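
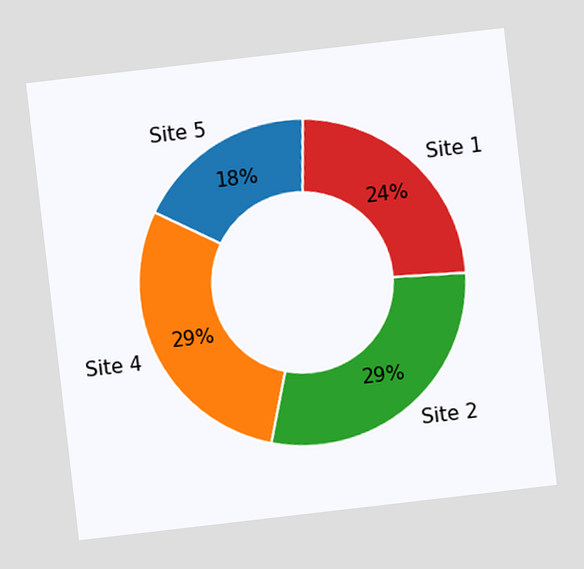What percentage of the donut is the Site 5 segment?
18%

The chart is tilted about 7° counter-clockwise. The Site 5 segment takes up 18% of the ring.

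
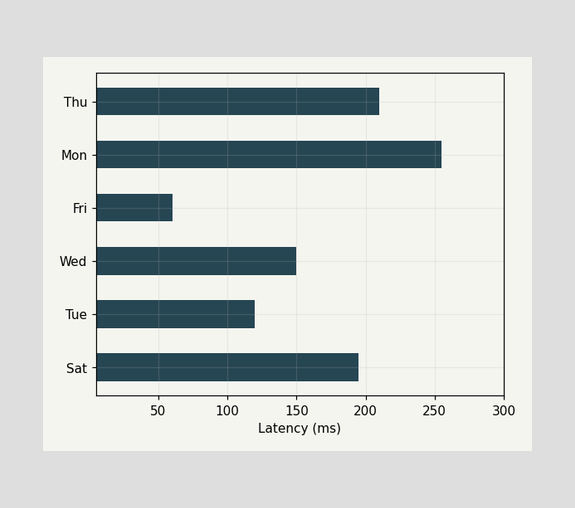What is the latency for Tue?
120ms

Reading along the chart's x-axis, the Tue bar reaches 120ms.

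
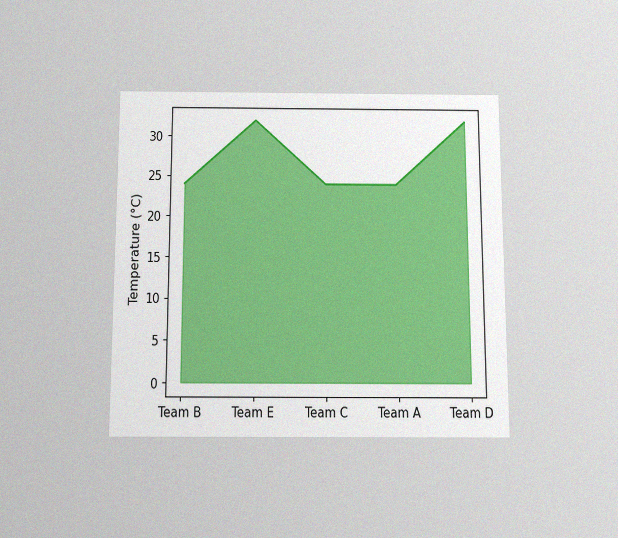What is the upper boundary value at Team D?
32°C

The chart is viewed slightly from below, with some photo noise. At Team D the upper boundary is at 32°C.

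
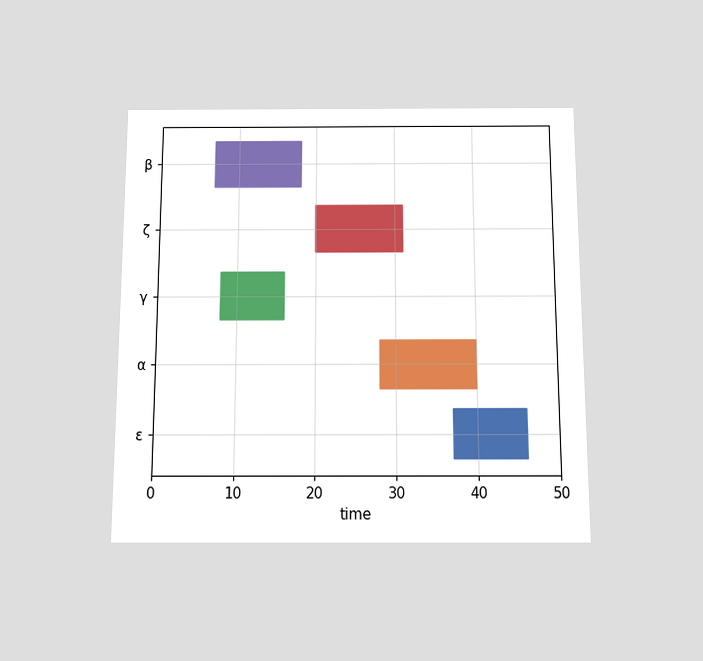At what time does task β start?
The chart is viewed slightly from below. The β bar begins at t=7.

7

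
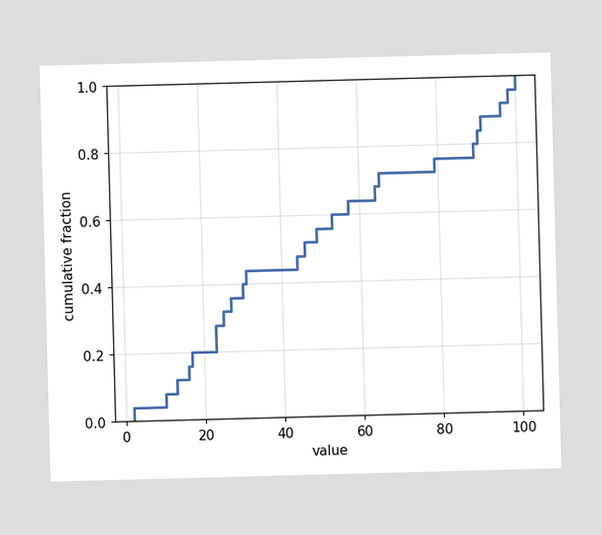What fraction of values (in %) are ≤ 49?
At x=49 the ECDF step is at 56%.

56%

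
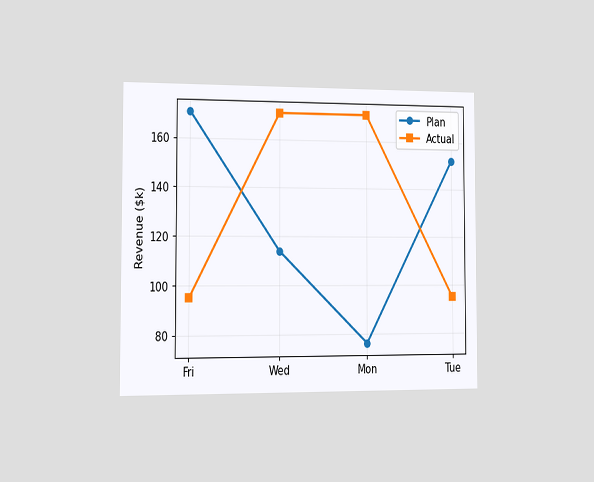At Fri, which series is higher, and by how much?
The chart is viewed slightly from the left. At Fri, Plan sits above the other line by $76k.

Plan, by $76k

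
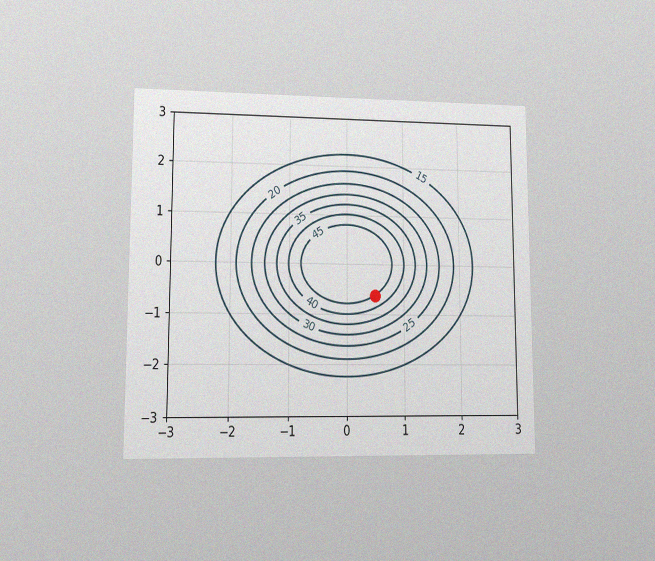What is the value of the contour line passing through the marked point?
45

The chart is viewed at a slight angle, with some photo noise. The marked point sits on the contour labelled 45.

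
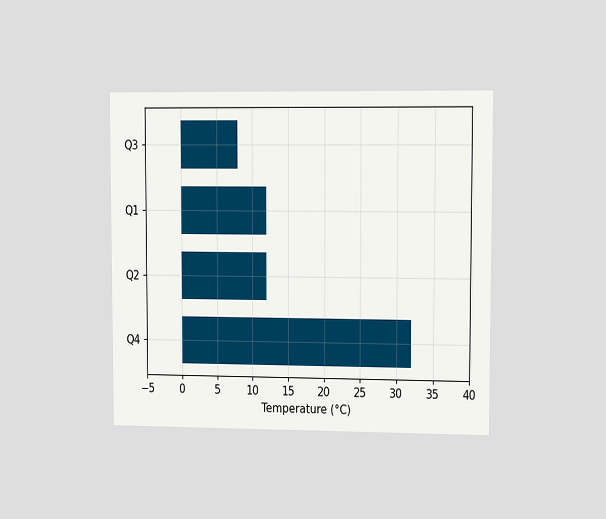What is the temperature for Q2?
12°C

The chart is viewed slightly from the right. Reading along the chart's x-axis, the Q2 bar reaches 12°C.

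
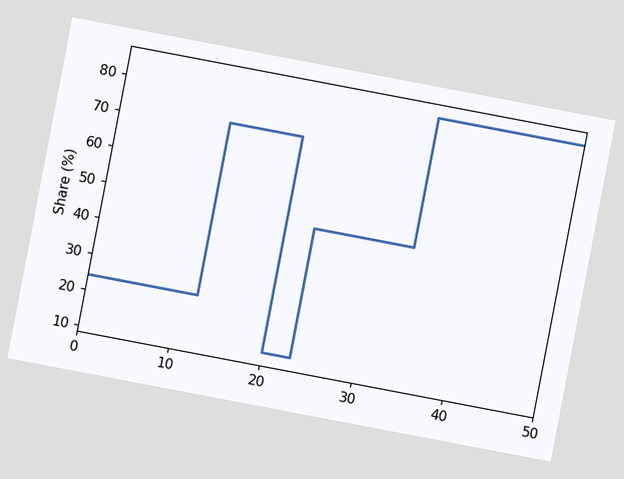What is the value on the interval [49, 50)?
The chart is tilted about 11° clockwise. On [49, 50) the step sits at 84%.

84%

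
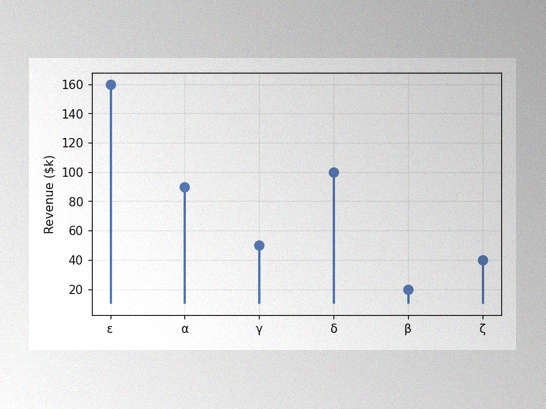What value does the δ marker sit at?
$100k

The image has some photo noise and uneven lighting. The δ marker sits at $100k.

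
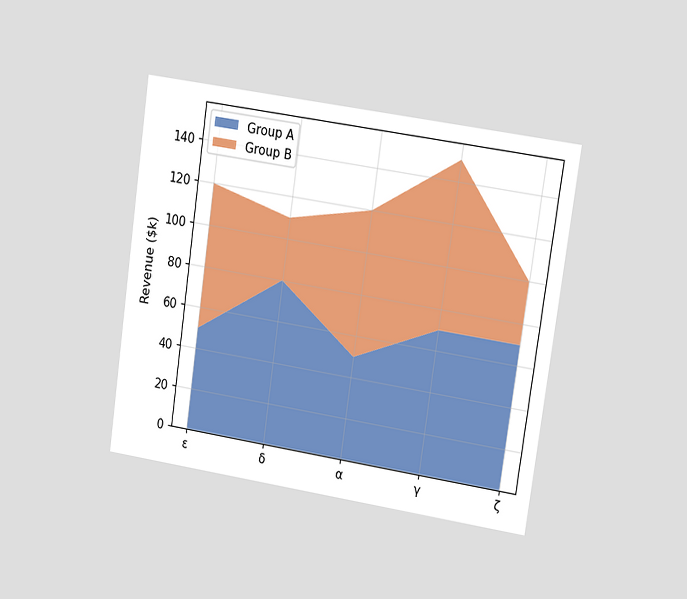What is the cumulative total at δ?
$110k

The chart is tilted about 8° clockwise and viewed at a slight angle. The stacked total at δ reaches $110k.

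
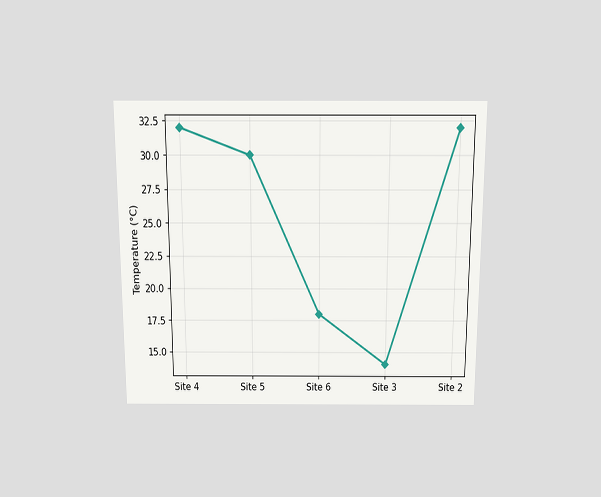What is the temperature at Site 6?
18°C

The chart is viewed slightly from above. At Site 6, the line is at 18°C.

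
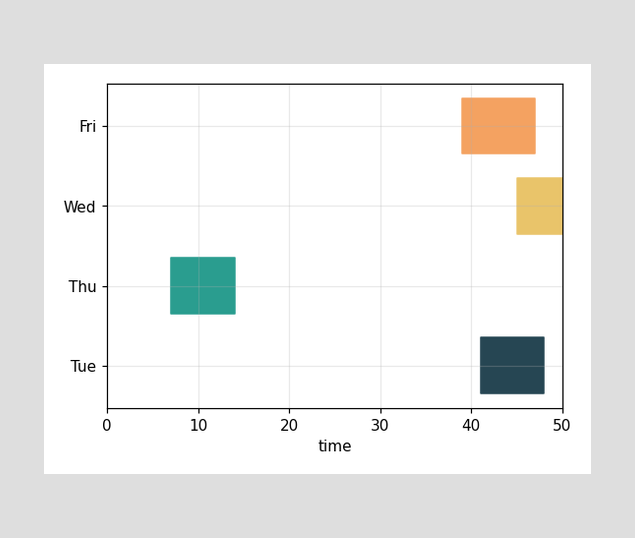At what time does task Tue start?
The Tue bar begins at t=41.

41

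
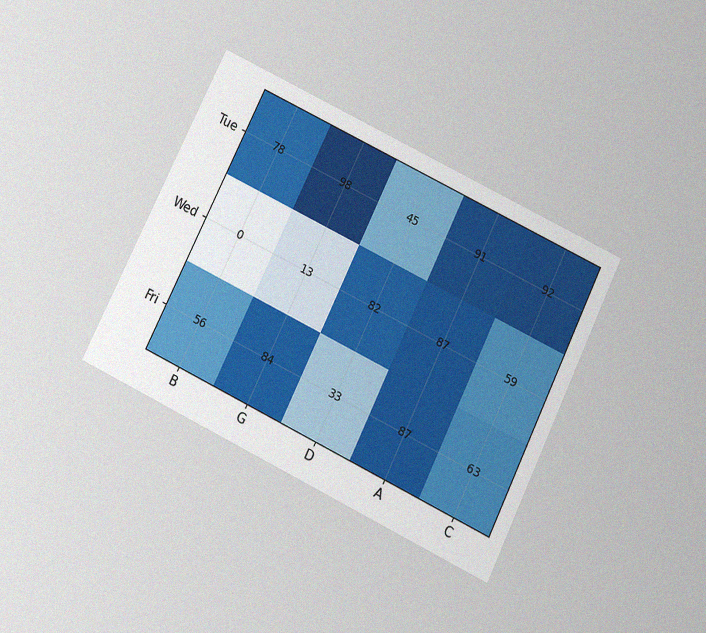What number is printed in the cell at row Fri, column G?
84

The chart is tilted about 26° clockwise and viewed slightly from below, with some photo noise. The (Fri, G) cell reads 84.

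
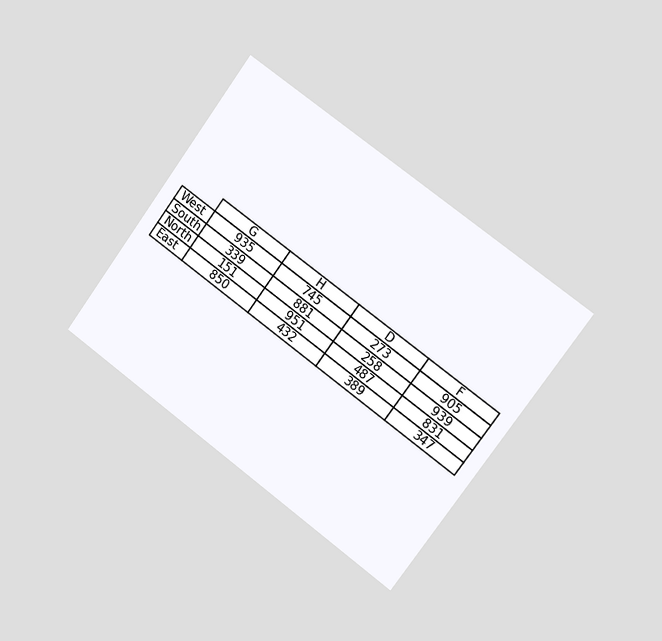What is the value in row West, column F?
The chart is tilted about 36° clockwise and viewed slightly from the right. The (West, F) cell reads 905.

905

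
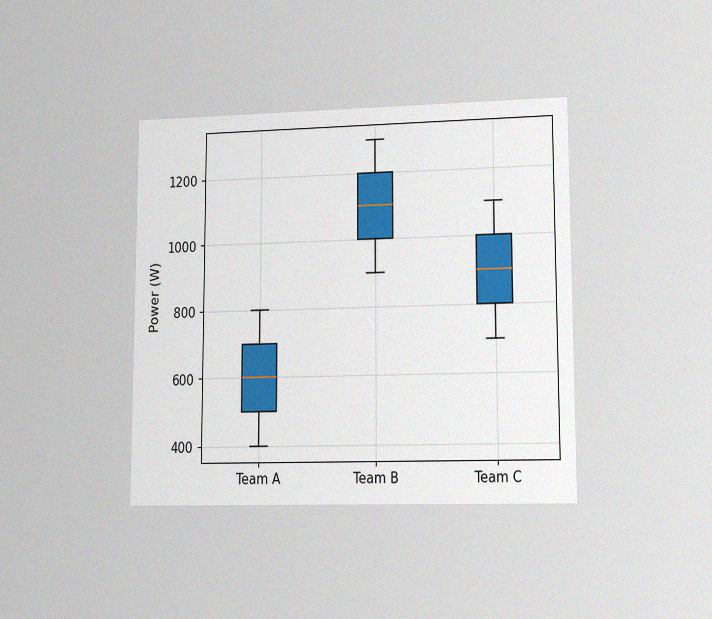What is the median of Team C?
The chart is viewed at a slight angle, with some photo noise. The median line in the Team C box sits at 900W.

900W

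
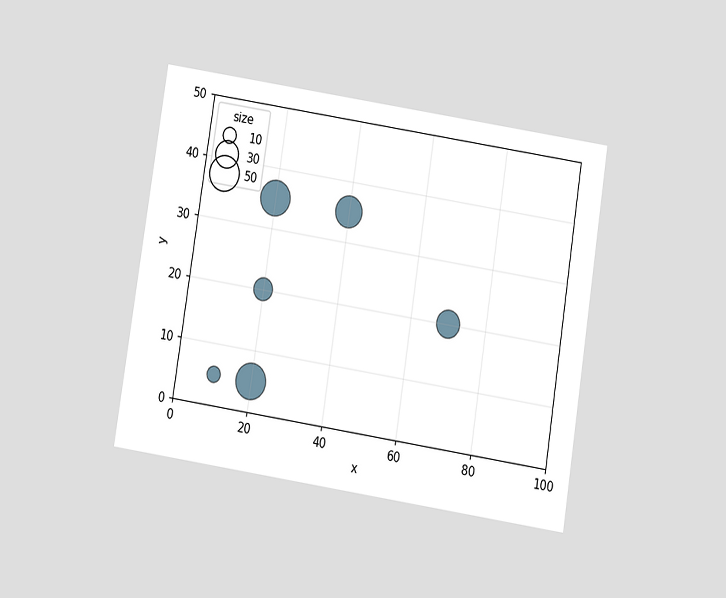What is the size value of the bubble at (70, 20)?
30

The chart is tilted about 9° clockwise and viewed at a slight angle. Matching the bubble at (70, 20) against the size legend gives 30.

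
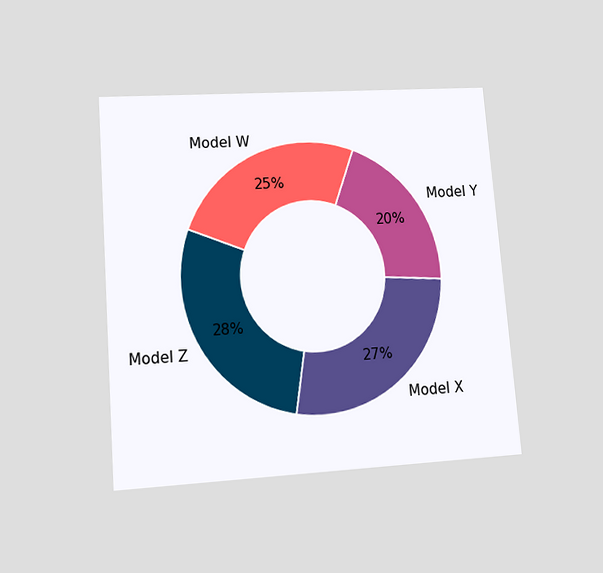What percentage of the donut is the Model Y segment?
The chart is tilted about 4° counter-clockwise and viewed at a slight angle. The Model Y segment takes up 20% of the ring.

20%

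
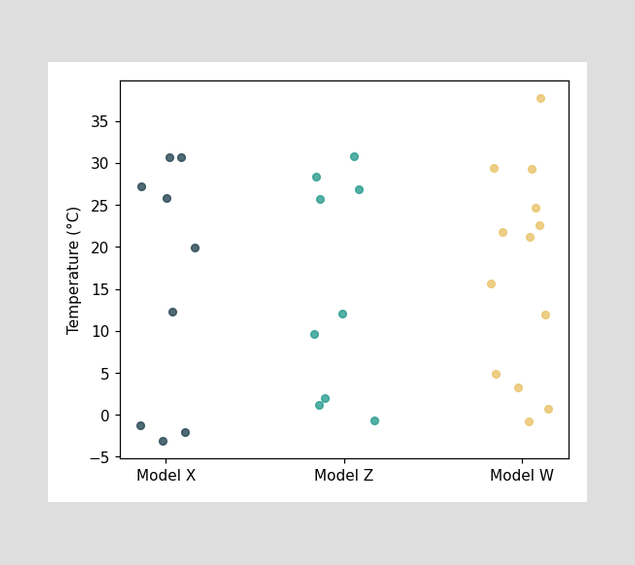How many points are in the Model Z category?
9

Counting the markers in the Model Z column gives 9.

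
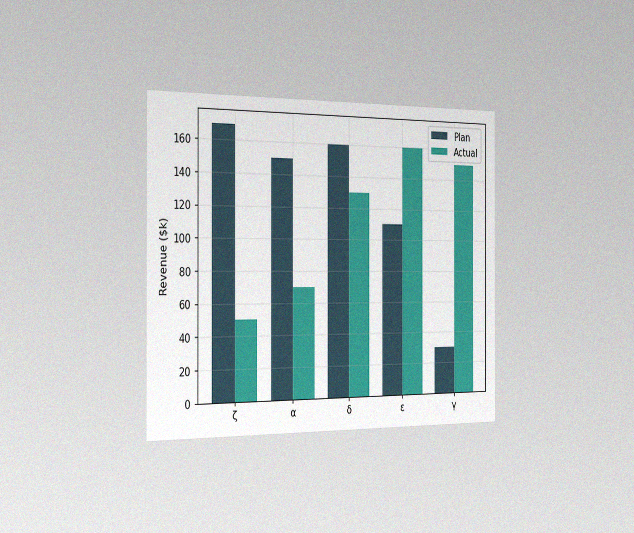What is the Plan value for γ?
The chart is viewed slightly from the left, with some photo noise. The Plan bar at γ reaches $30k on the y-axis.

$30k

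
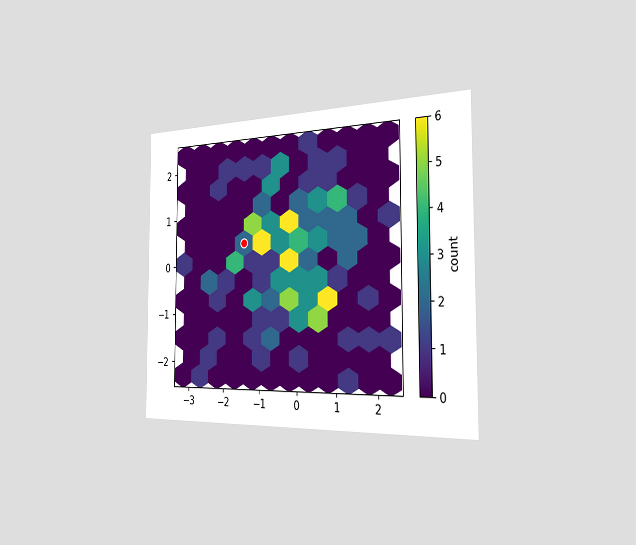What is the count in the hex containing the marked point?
2

The chart is viewed slightly from the right. The marked hex reads 2 on the colorbar.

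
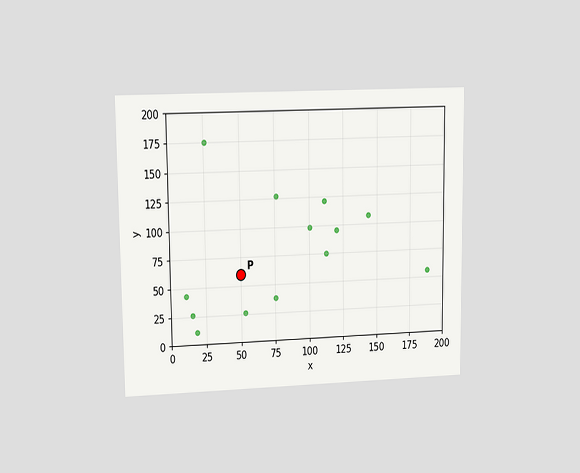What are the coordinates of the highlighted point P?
The chart is viewed at a slight angle. Following the gridlines from P to each axis, P sits at (50, 60).

(50, 60)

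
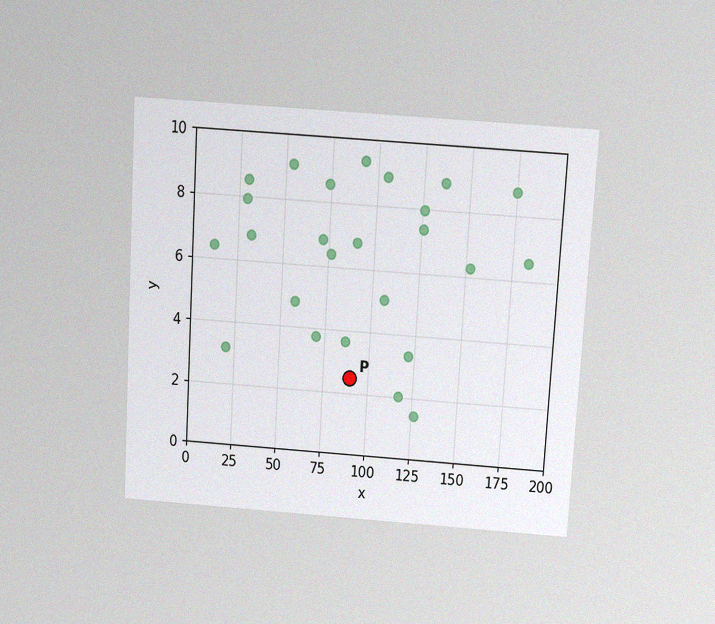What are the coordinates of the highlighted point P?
The chart is tilted about 3° clockwise and viewed slightly from above, with some photo noise. Following the gridlines from P to each axis, P sits at (90, 2.5).

(90, 2.5)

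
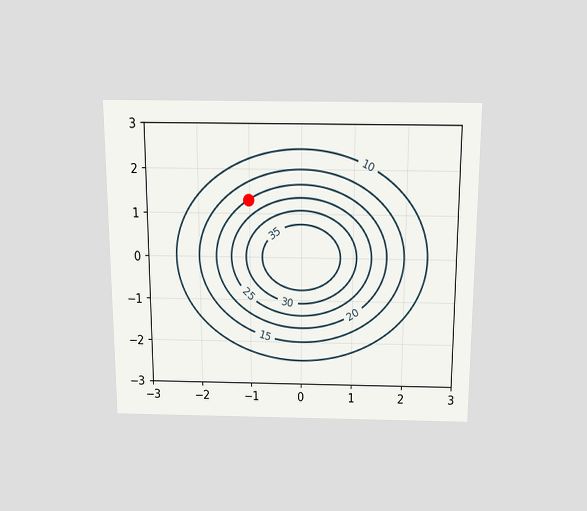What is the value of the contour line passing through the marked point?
20

The chart is viewed slightly from above. The marked point sits on the contour labelled 20.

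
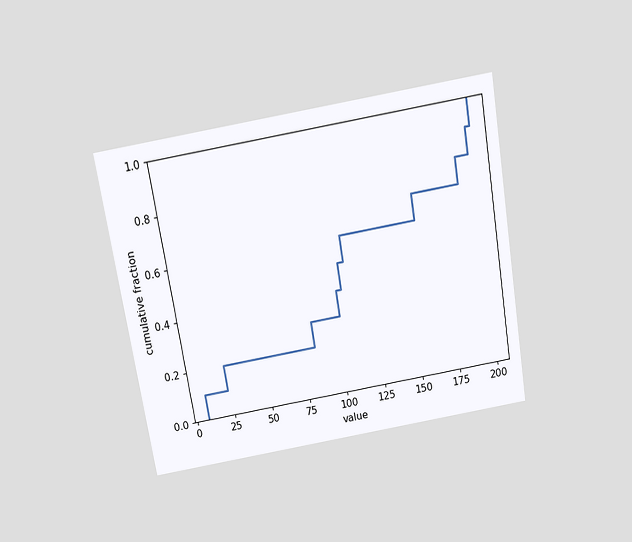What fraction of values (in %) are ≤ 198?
The chart is tilted about 9° counter-clockwise and viewed slightly from above. At x=198 the ECDF step is at 100%.

100%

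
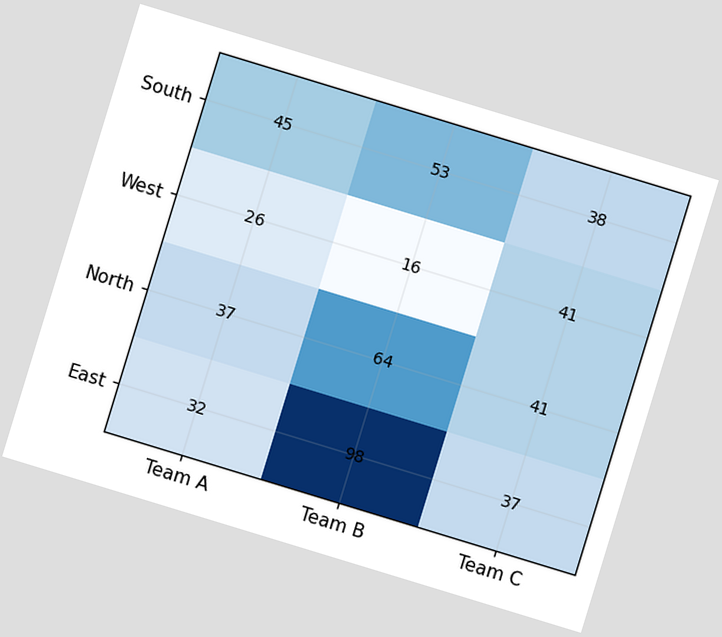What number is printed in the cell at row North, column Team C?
The chart is tilted about 17° clockwise. The (North, Team C) cell reads 41.

41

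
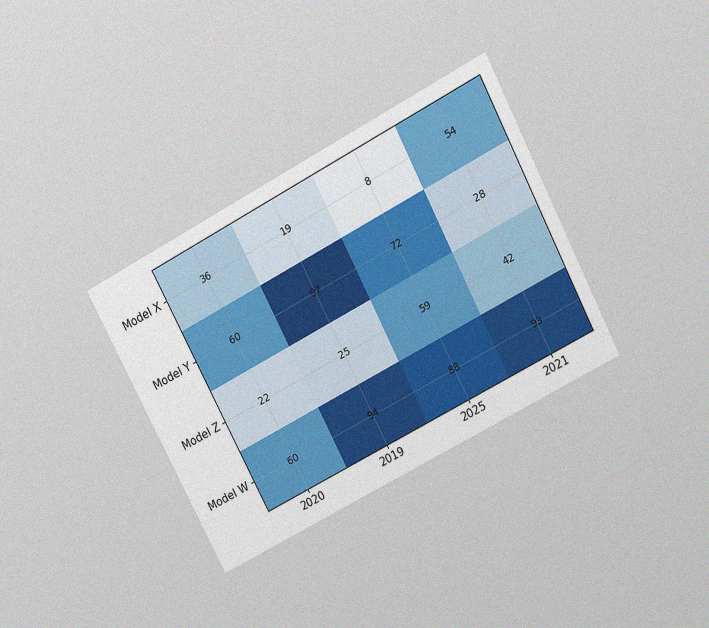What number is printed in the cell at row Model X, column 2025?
8

The chart is tilted about 28° counter-clockwise and viewed slightly from above, with some photo noise. The (Model X, 2025) cell reads 8.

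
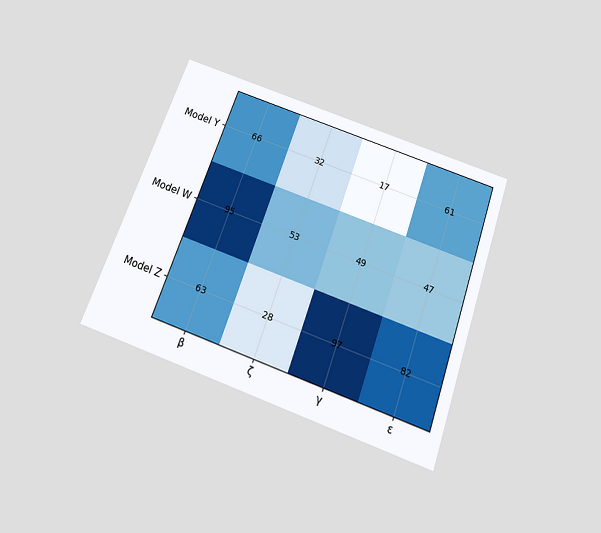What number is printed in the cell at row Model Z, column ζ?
The chart is tilted about 20° clockwise and viewed slightly from below. The (Model Z, ζ) cell reads 28.

28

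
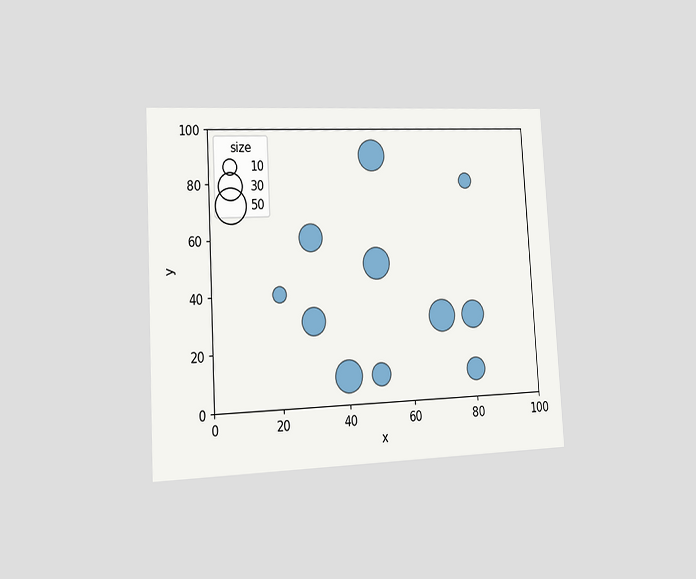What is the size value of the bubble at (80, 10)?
20

The chart is tilted about 3° counter-clockwise and viewed slightly from the left. Matching the bubble at (80, 10) against the size legend gives 20.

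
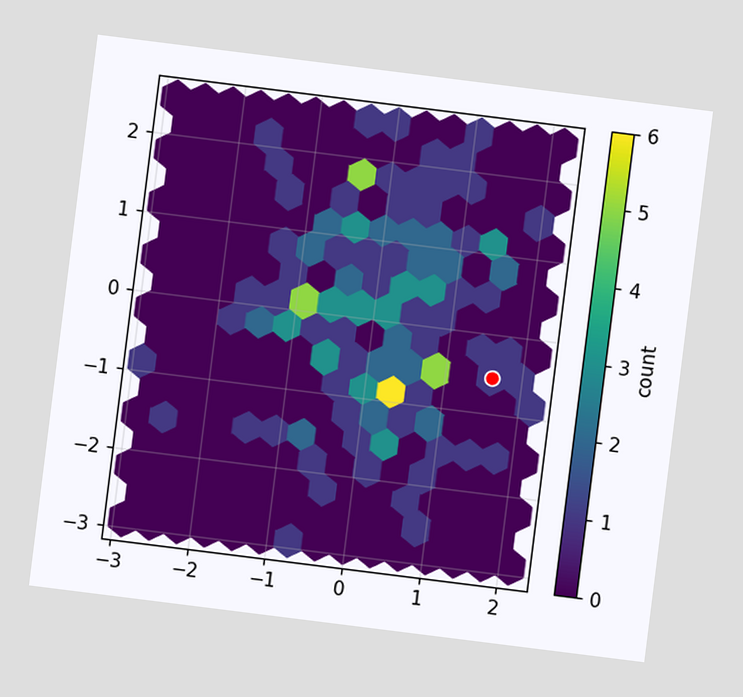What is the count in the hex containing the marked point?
1

The chart is tilted about 7° clockwise. The marked hex reads 1 on the colorbar.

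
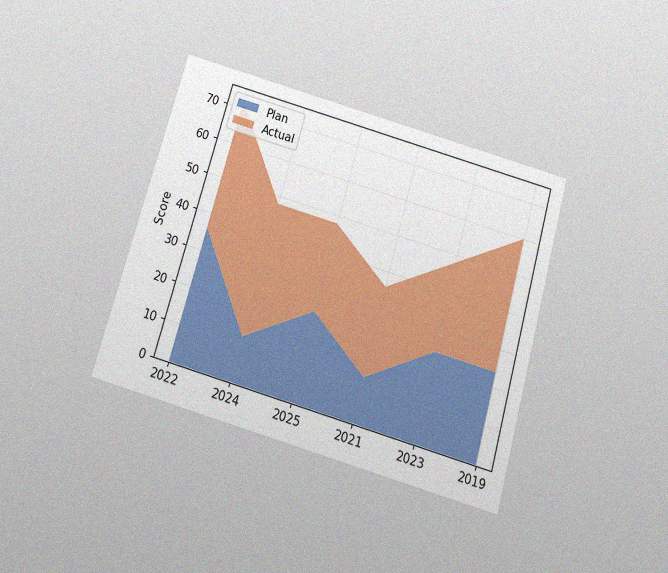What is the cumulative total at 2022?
The chart is tilted about 16° clockwise and viewed slightly from below, with some photo noise. The stacked total at 2022 reaches 72.

72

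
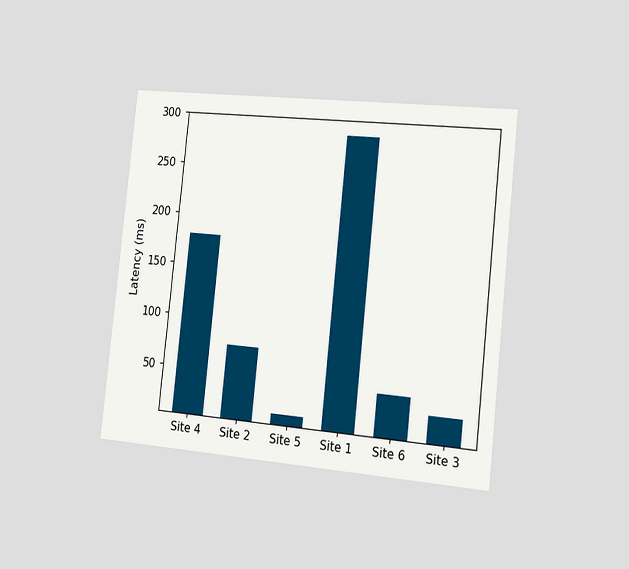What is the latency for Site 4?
The chart is tilted about 6° clockwise and viewed slightly from the right. Reading along the chart's y-axis, the Site 4 bar reaches 180ms.

180ms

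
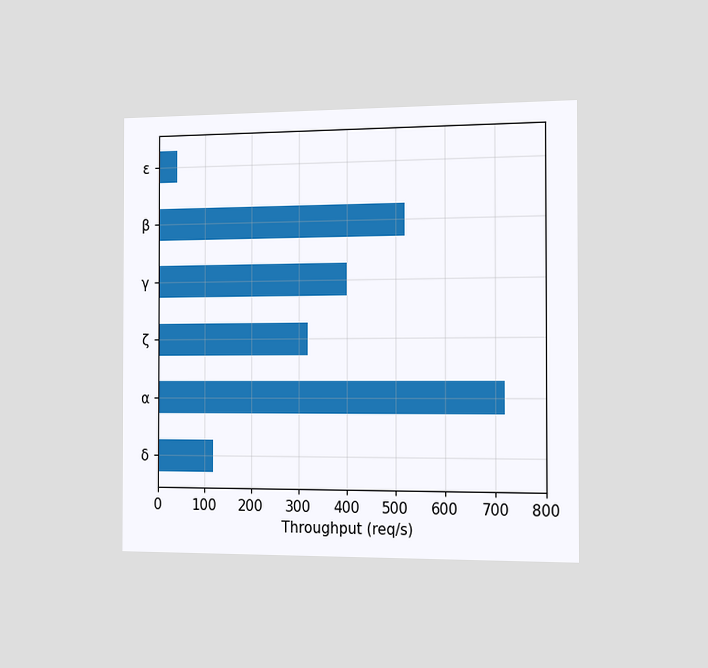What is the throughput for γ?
The chart is viewed slightly from the right. Reading along the chart's x-axis, the γ bar reaches 400req/s.

400req/s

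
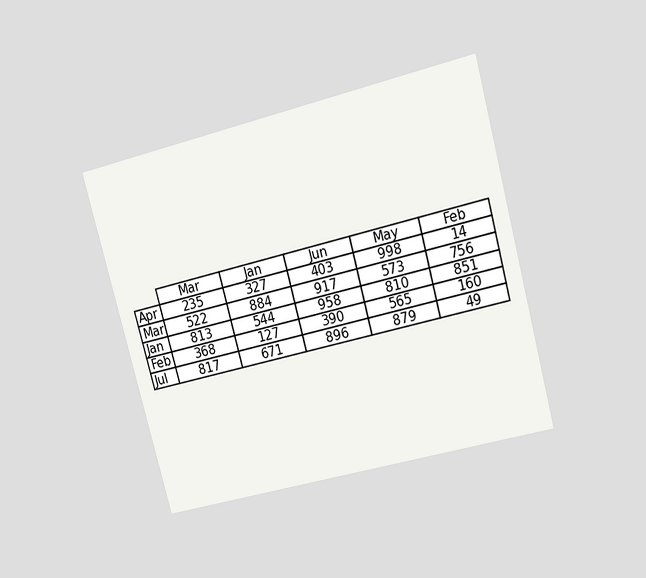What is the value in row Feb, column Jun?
390

The chart is tilted about 15° counter-clockwise and viewed at a slight angle. The (Feb, Jun) cell reads 390.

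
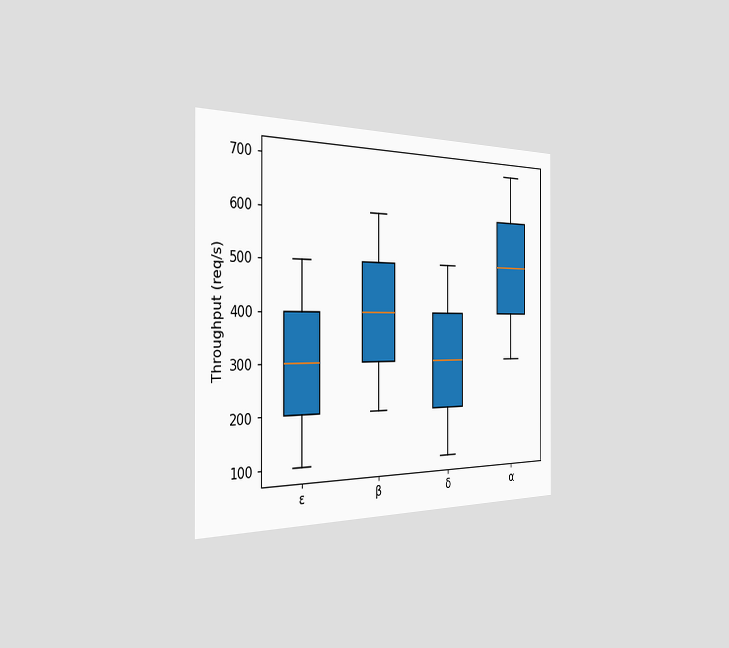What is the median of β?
400req/s

The chart is viewed slightly from the left. The median line in the β box sits at 400req/s.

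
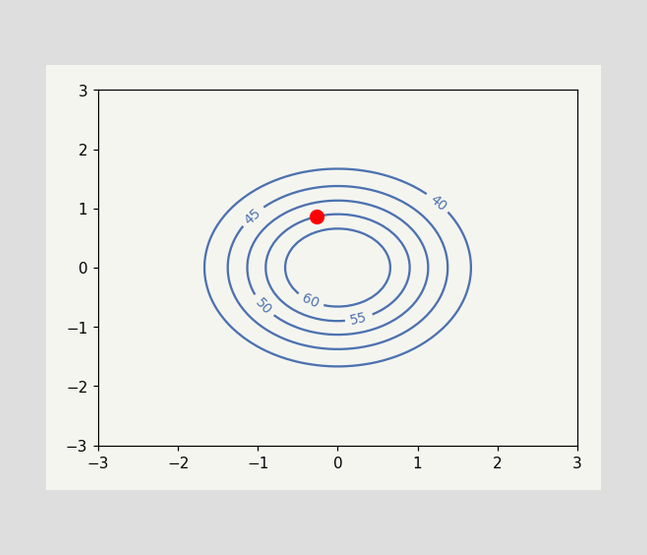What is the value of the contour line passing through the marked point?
55

The marked point sits on the contour labelled 55.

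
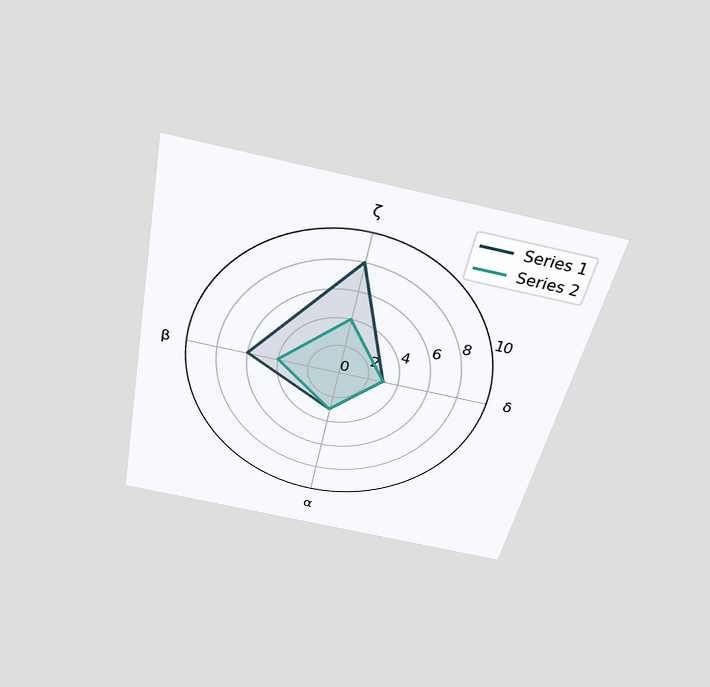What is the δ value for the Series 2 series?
The chart is tilted about 12° clockwise and viewed slightly from above. On the δ axis, Series 2 reaches 3.

3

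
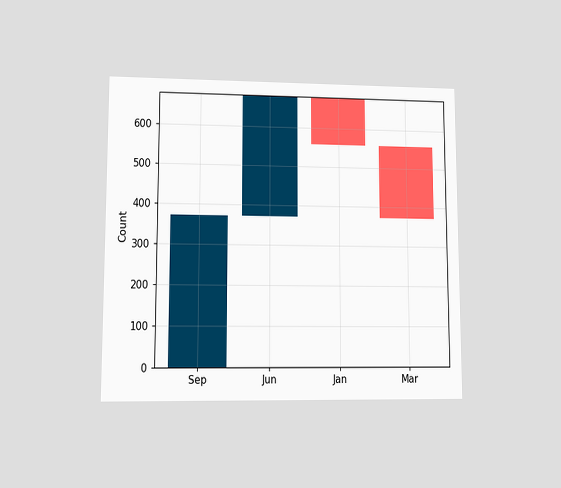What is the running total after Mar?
372

The chart is viewed at a slight angle. After Mar the running total reaches 372.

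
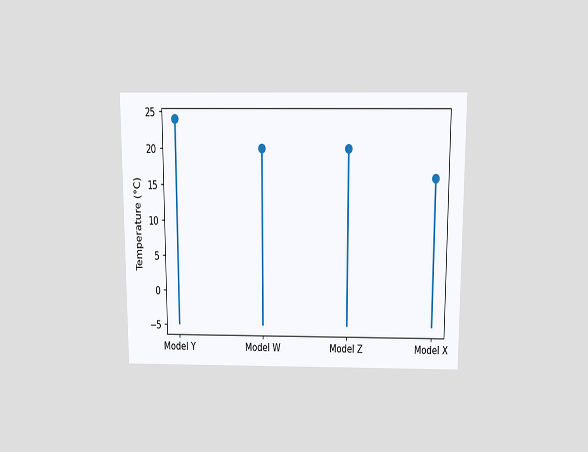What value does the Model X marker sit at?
The chart is viewed slightly from above. The Model X marker sits at 16°C.

16°C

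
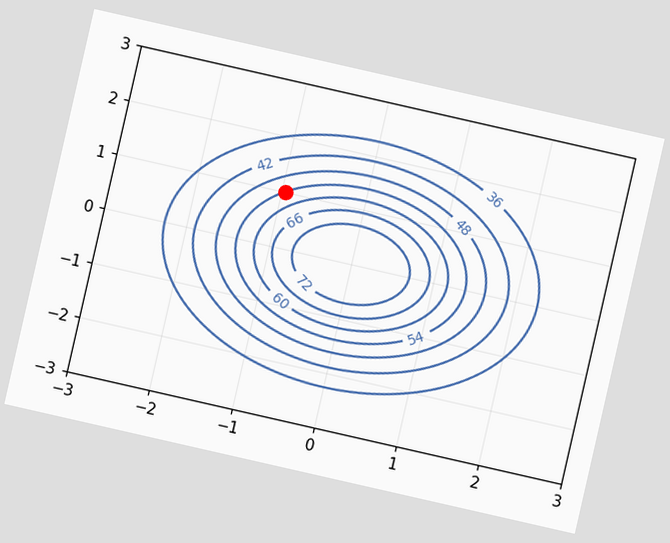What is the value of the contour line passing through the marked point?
The chart is tilted about 13° clockwise. The marked point sits on the contour labelled 54.

54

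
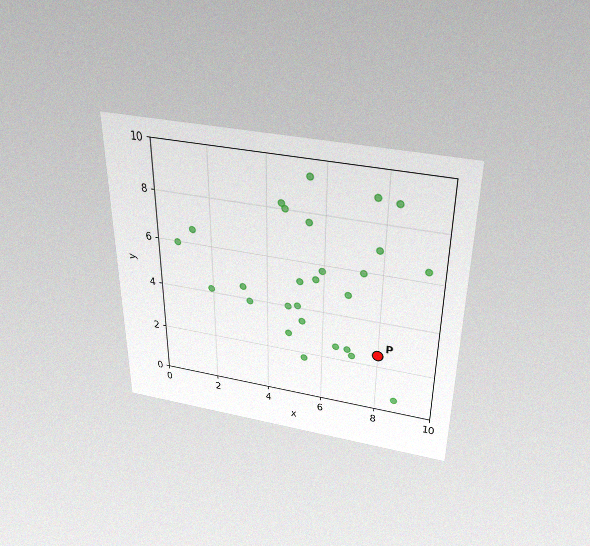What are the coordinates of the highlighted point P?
The chart is viewed slightly from above, with some photo noise. Following the gridlines from P to each axis, P sits at (8, 2.5).

(8, 2.5)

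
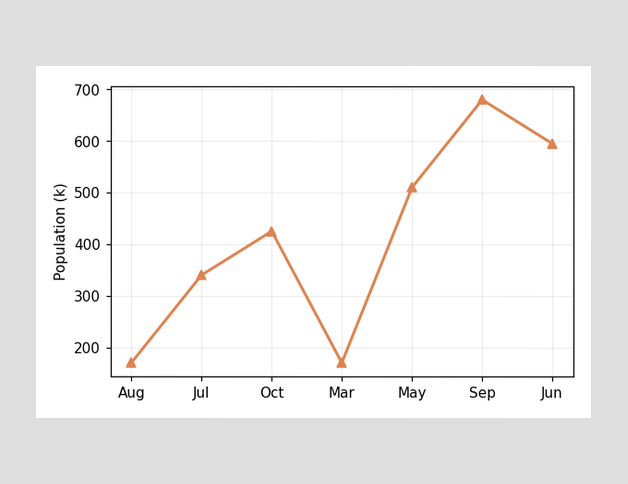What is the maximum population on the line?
680k

The highest point is at Sep, and reading across to the y-axis gives 680k.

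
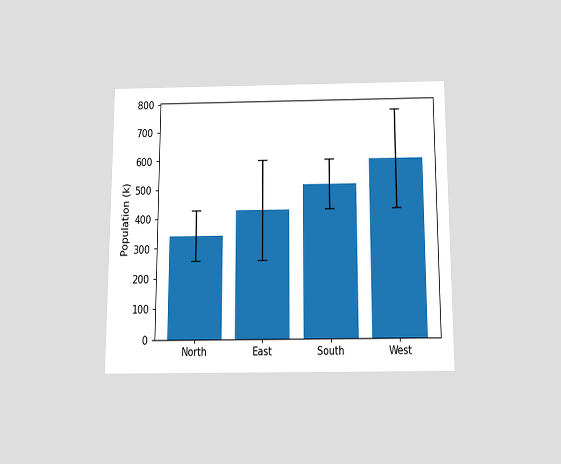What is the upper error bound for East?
The chart is viewed slightly from below. The East bar's upper whisker reaches 595k.

595k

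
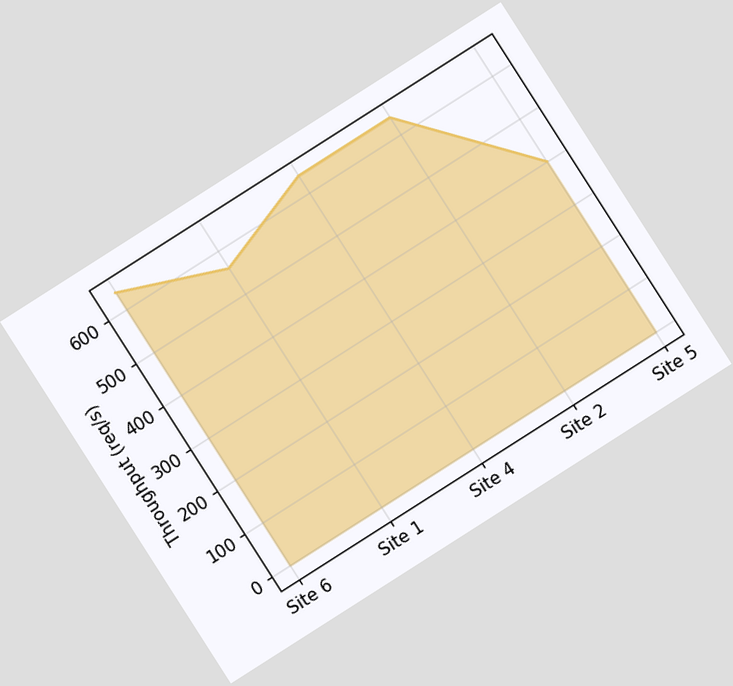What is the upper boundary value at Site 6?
640req/s

The chart is tilted about 33° counter-clockwise. At Site 6 the upper boundary is at 640req/s.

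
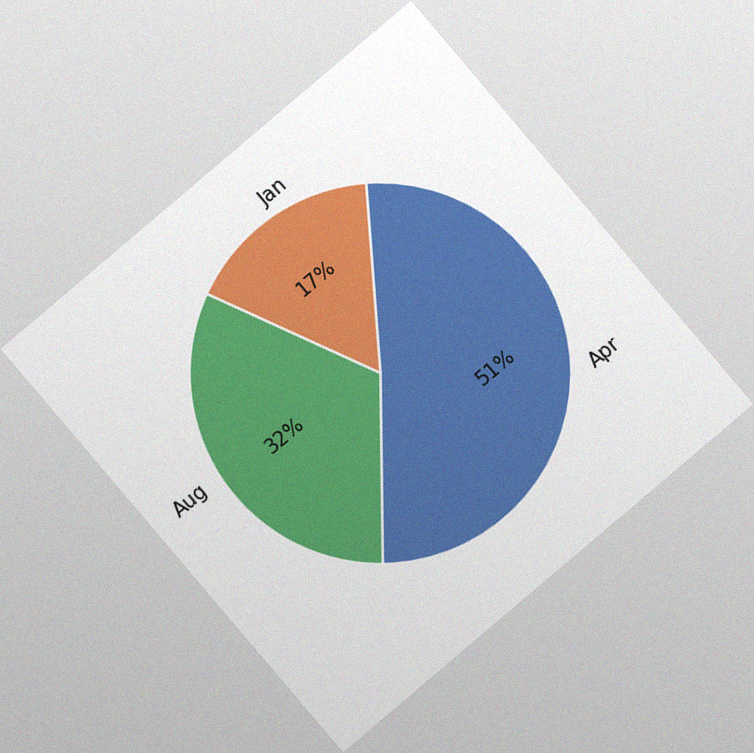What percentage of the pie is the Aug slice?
The chart is tilted about 40° counter-clockwise, with some photo noise. The Aug slice takes up 32% of the pie.

32%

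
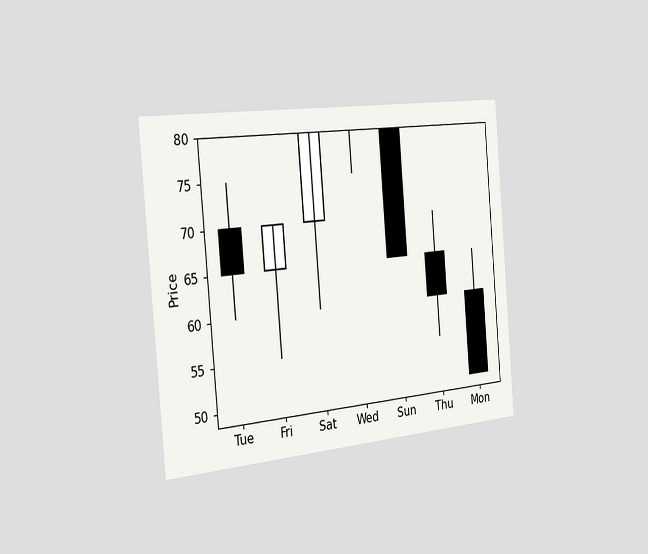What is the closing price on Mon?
The chart is tilted about 5° counter-clockwise and viewed slightly from the left. The Mon candle closes at 50.

50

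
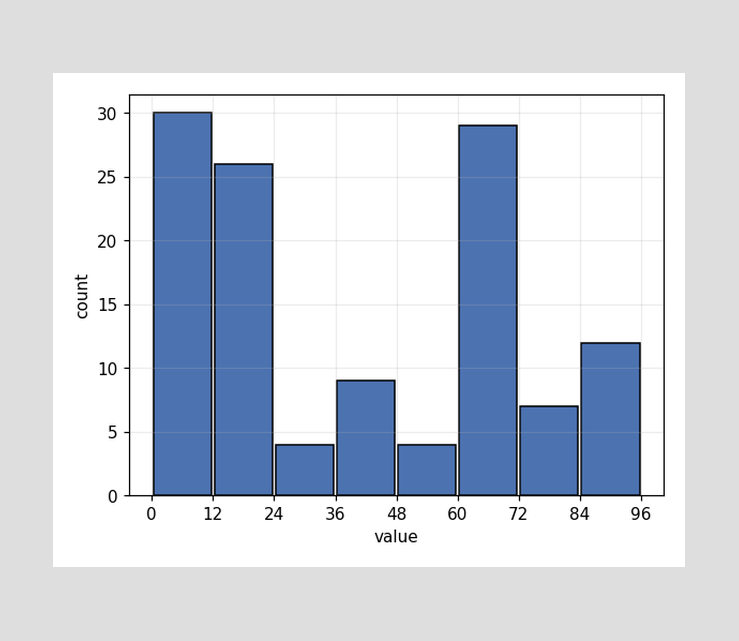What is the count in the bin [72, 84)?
7

The [72, 84) bin has height 7.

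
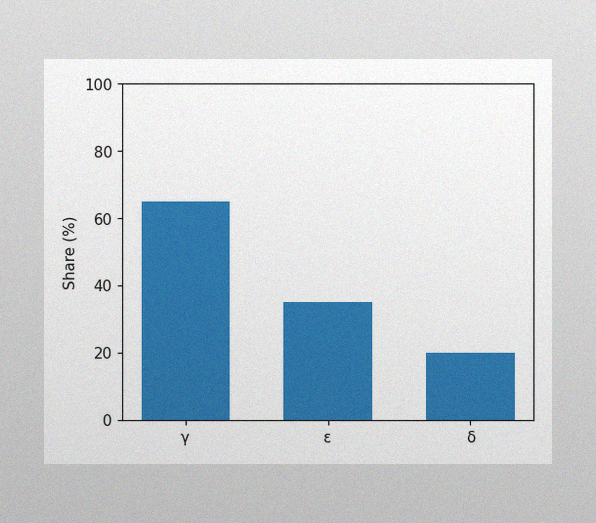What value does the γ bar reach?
65%

The image has some photo noise and uneven lighting. Reading along the chart's y-axis, the γ bar reaches 65%.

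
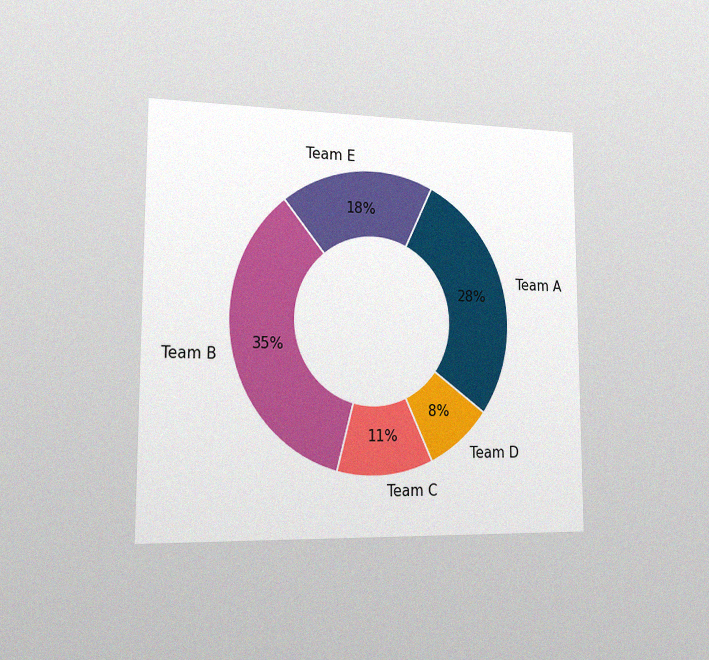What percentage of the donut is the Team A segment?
28%

The chart is viewed slightly from the left, with some photo noise. The Team A segment takes up 28% of the ring.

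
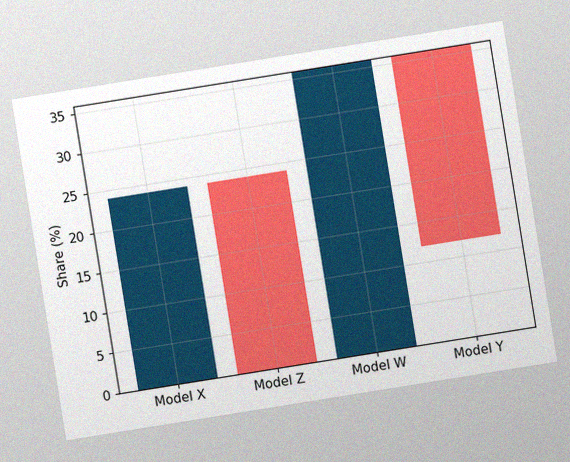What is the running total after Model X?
The chart is tilted about 9° counter-clockwise, with some photo noise. After Model X the running total reaches 24%.

24%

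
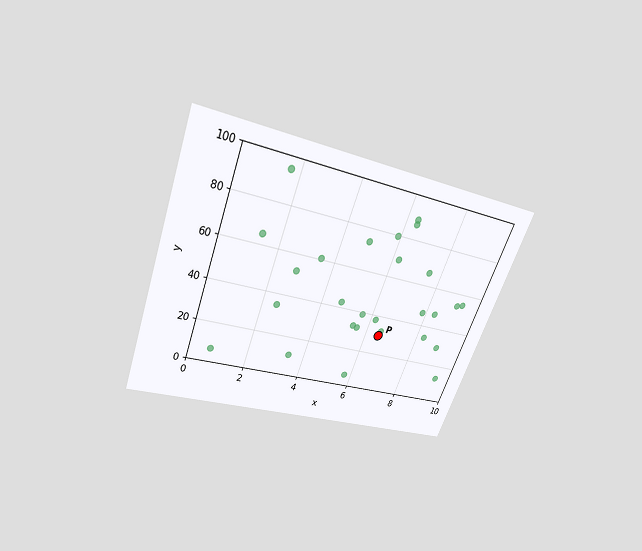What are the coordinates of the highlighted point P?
(6.5, 30)

The chart is tilted about 21° clockwise and viewed slightly from above. Following the gridlines from P to each axis, P sits at (6.5, 30).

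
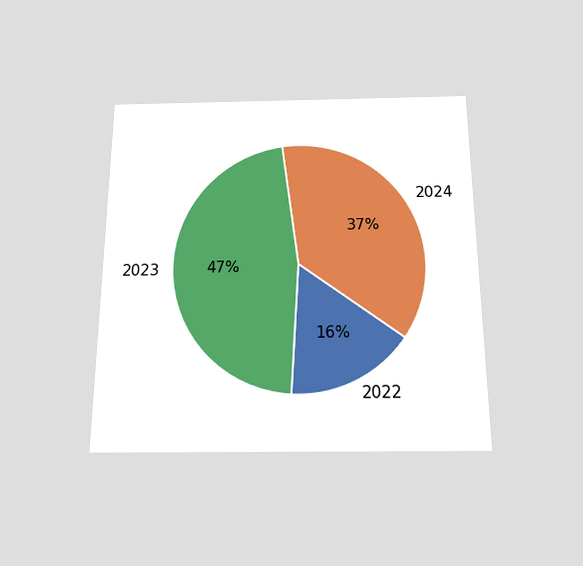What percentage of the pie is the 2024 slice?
37%

The chart is viewed slightly from below. The 2024 slice takes up 37% of the pie.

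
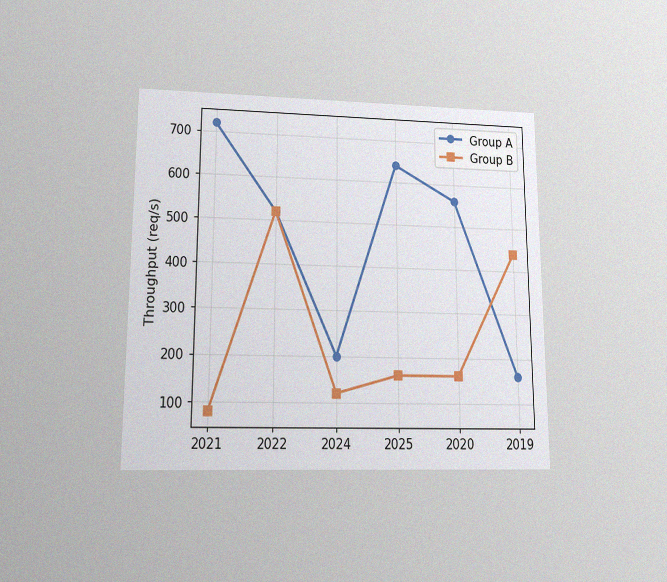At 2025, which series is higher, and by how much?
The chart is viewed at a slight angle, with some photo noise. At 2025, Group A sits above the other line by 480req/s.

Group A, by 480req/s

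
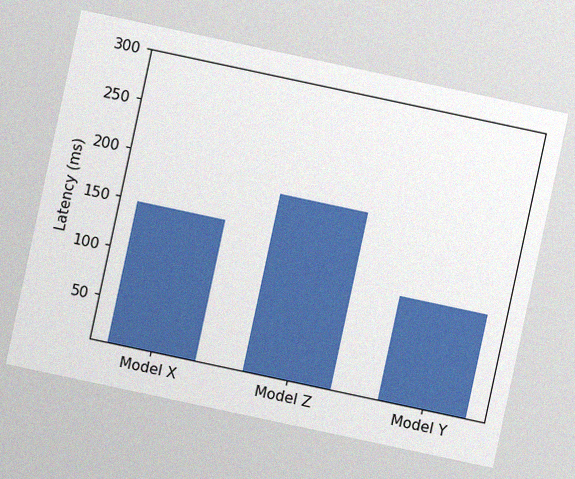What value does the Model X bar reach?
148ms

The chart is tilted about 12° clockwise, with some photo noise. Reading along the chart's y-axis, the Model X bar reaches 148ms.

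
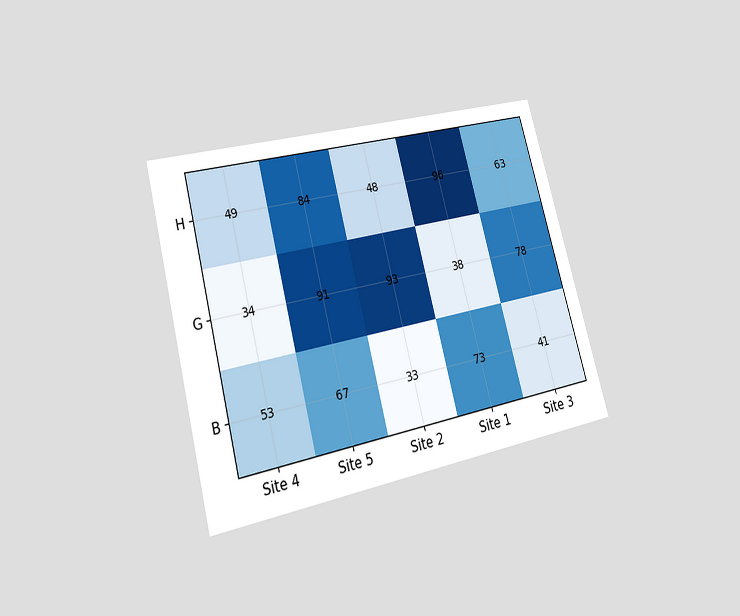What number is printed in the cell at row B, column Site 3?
The chart is tilted about 15° counter-clockwise and viewed at a slight angle. The (B, Site 3) cell reads 41.

41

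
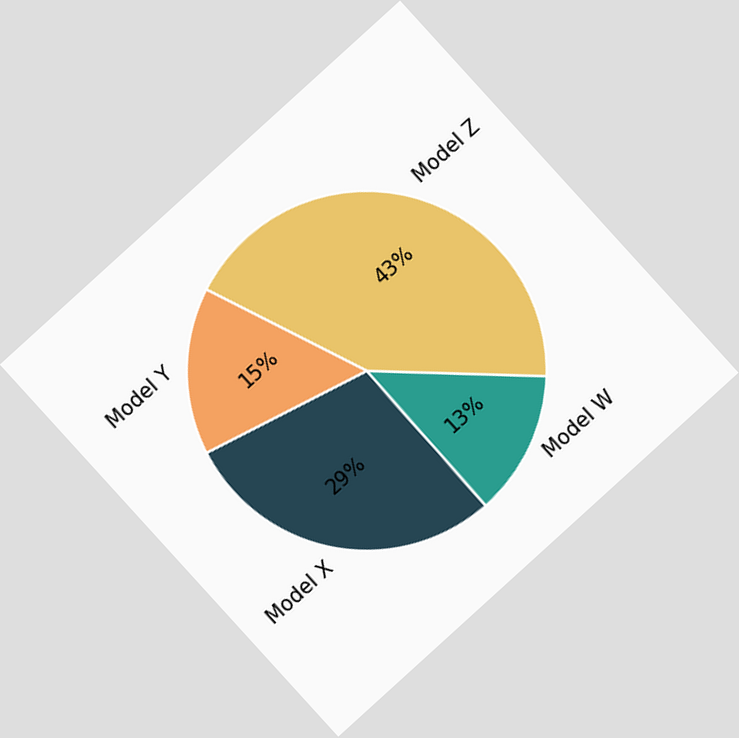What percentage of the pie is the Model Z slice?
The chart is tilted about 42° counter-clockwise. The Model Z slice takes up 43% of the pie.

43%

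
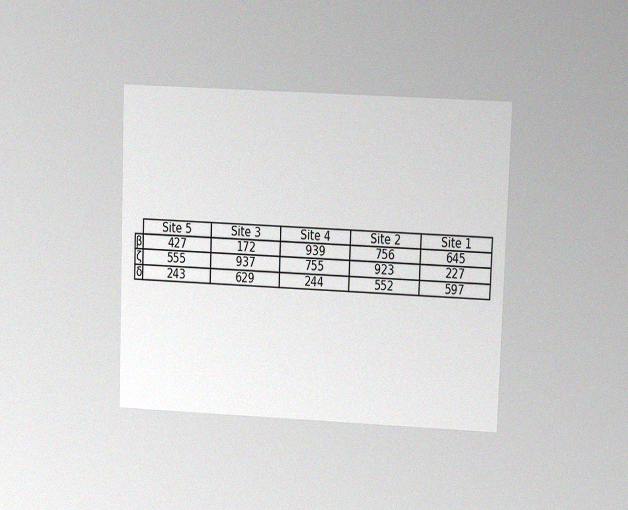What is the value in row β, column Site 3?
The chart is tilted about 2° clockwise and viewed at a slight angle, with some photo noise. The (β, Site 3) cell reads 172.

172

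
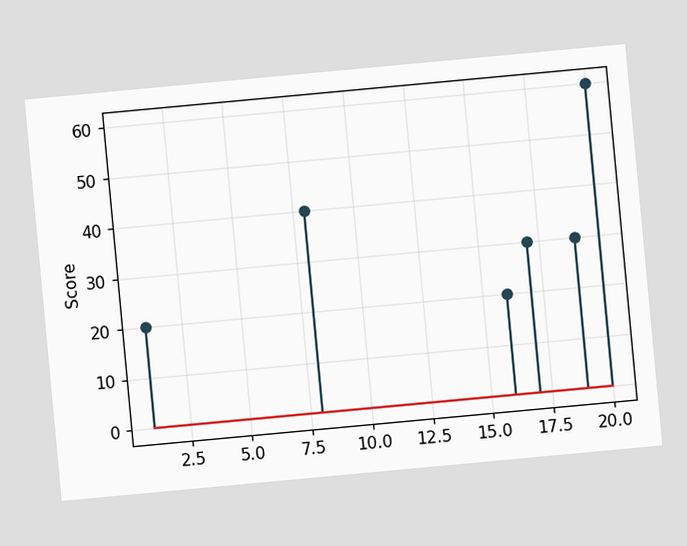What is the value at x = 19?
30

The chart is tilted about 5° counter-clockwise. The stem at x=19 reaches 30.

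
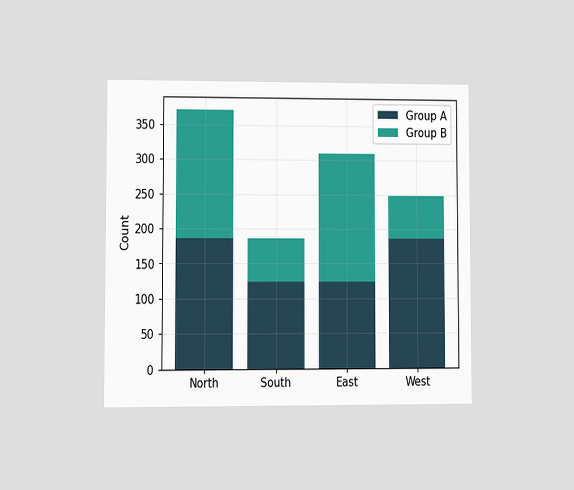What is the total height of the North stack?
The chart is viewed at a slight angle. The North stack's top reaches 372 on the y-axis.

372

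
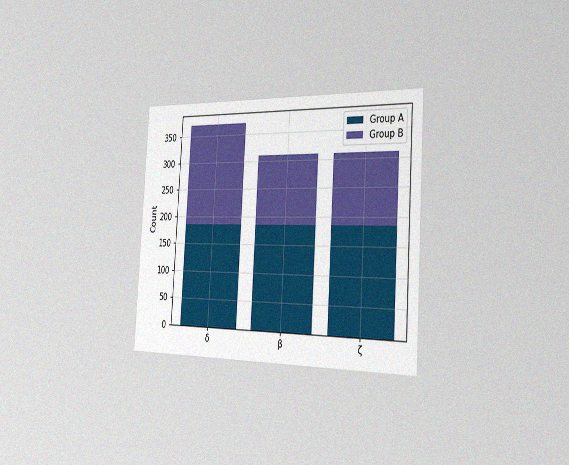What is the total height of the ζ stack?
310

The chart is tilted about 3° clockwise and viewed slightly from the right, with some photo noise. The ζ stack's top reaches 310 on the y-axis.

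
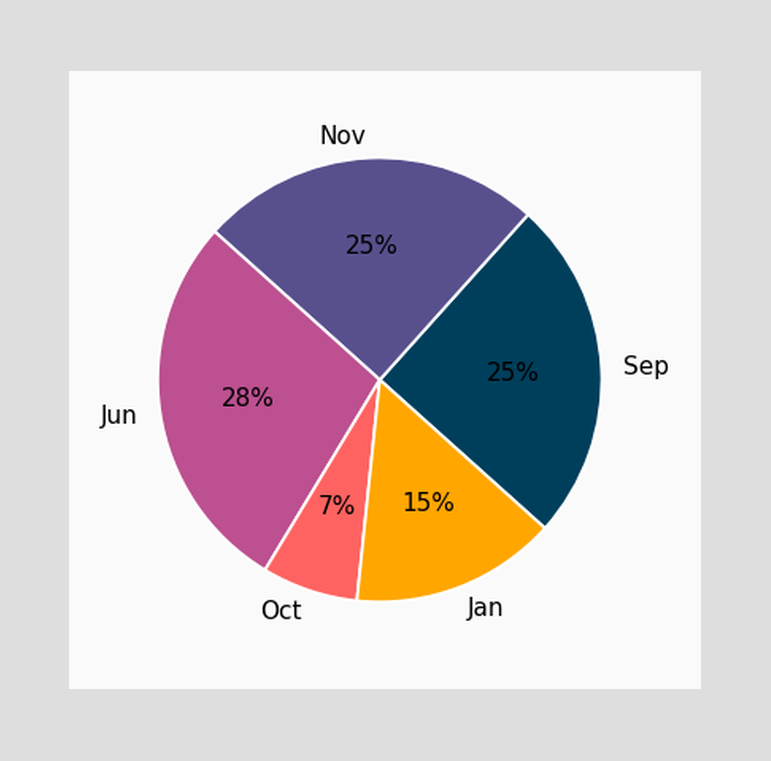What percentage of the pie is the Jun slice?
28%

The Jun slice takes up 28% of the pie.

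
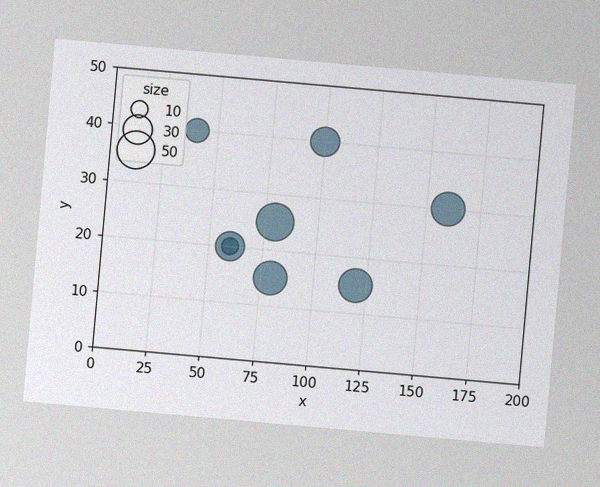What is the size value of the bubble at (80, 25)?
The chart is tilted about 5° clockwise, with some photo noise. Matching the bubble at (80, 25) against the size legend gives 50.

50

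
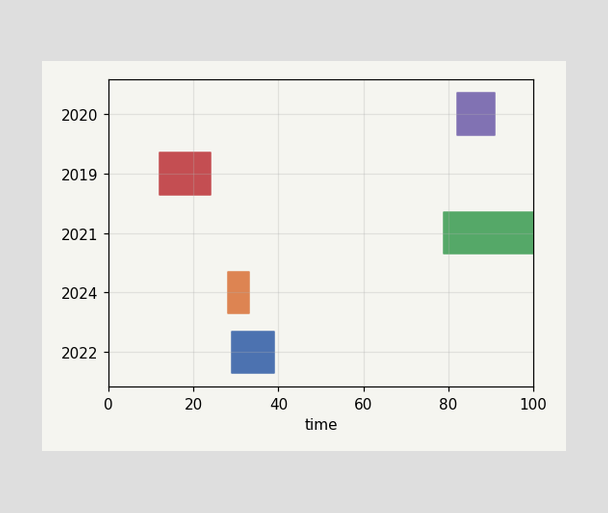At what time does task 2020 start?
82

The 2020 bar begins at t=82.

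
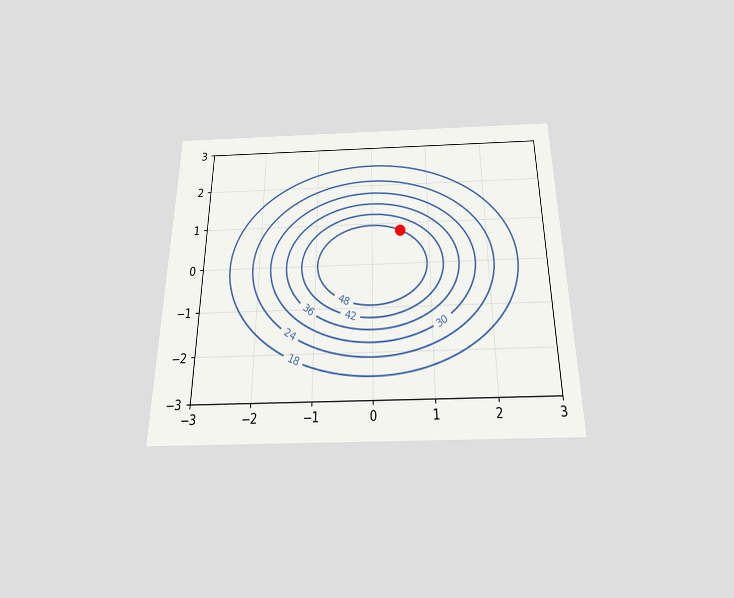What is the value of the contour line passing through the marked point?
48

The chart is viewed slightly from below. The marked point sits on the contour labelled 48.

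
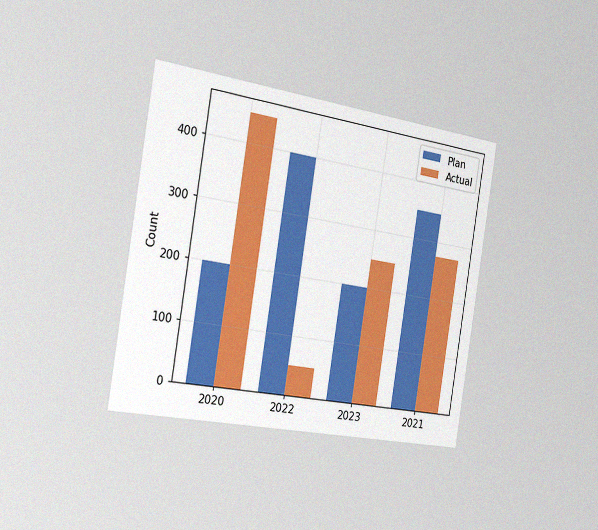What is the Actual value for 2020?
The chart is tilted about 9° clockwise and viewed slightly from the left, with some photo noise. The Actual bar at 2020 reaches 450 on the y-axis.

450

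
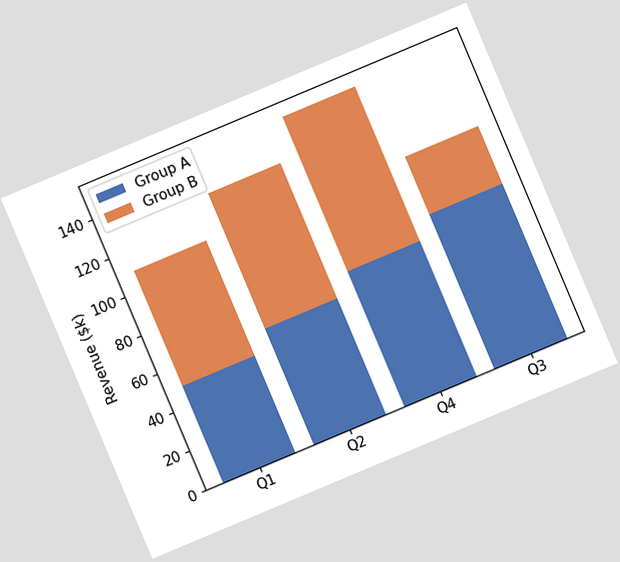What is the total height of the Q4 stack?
$150k

The chart is tilted about 23° counter-clockwise. The Q4 stack's top reaches $150k on the y-axis.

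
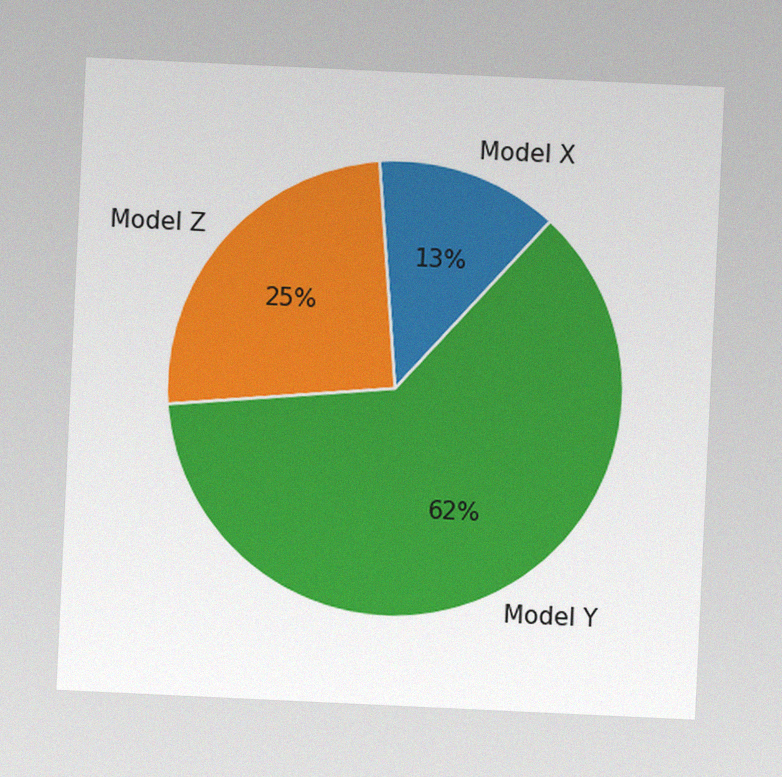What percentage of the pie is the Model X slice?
The chart is tilted about 3° clockwise, with some photo noise. The Model X slice takes up 13% of the pie.

13%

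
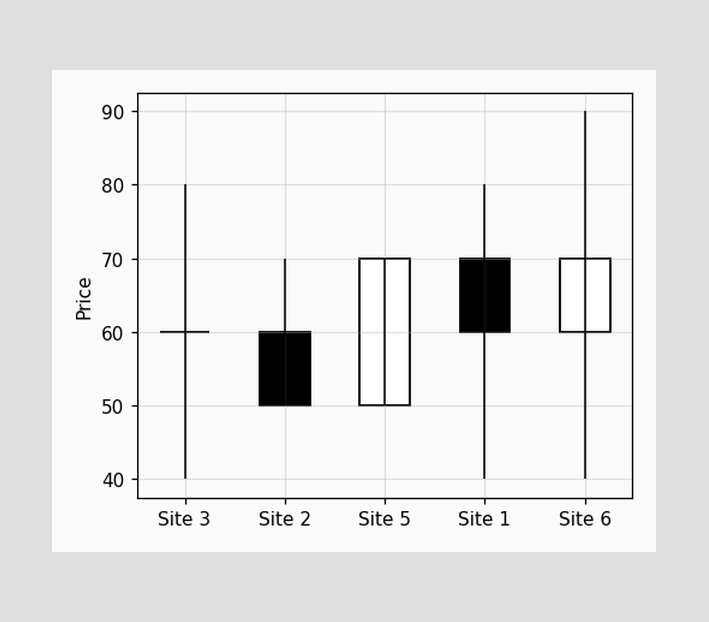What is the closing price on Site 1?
60

The Site 1 candle closes at 60.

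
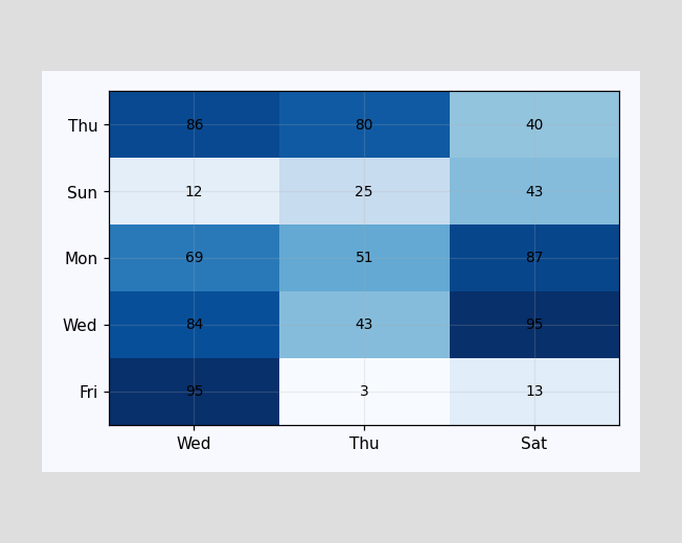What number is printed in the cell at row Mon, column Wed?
69

The (Mon, Wed) cell reads 69.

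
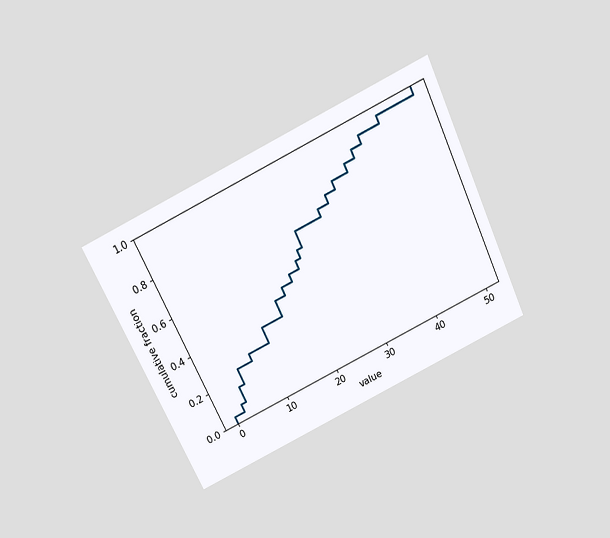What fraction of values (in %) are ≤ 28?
The chart is tilted about 26° counter-clockwise and viewed slightly from above. At x=28 the ECDF step is at 72%.

72%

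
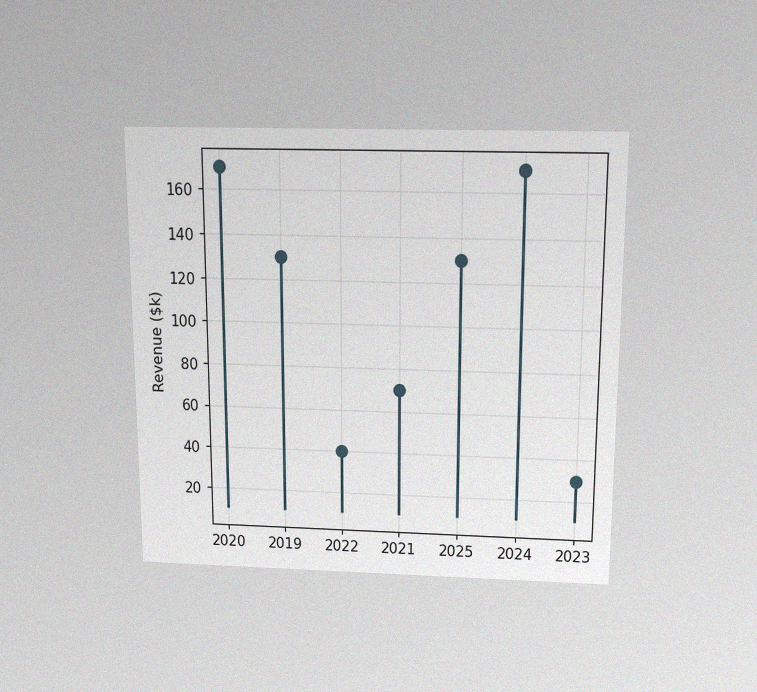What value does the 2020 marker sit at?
$170k

The chart is viewed slightly from above, with some photo noise. The 2020 marker sits at $170k.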